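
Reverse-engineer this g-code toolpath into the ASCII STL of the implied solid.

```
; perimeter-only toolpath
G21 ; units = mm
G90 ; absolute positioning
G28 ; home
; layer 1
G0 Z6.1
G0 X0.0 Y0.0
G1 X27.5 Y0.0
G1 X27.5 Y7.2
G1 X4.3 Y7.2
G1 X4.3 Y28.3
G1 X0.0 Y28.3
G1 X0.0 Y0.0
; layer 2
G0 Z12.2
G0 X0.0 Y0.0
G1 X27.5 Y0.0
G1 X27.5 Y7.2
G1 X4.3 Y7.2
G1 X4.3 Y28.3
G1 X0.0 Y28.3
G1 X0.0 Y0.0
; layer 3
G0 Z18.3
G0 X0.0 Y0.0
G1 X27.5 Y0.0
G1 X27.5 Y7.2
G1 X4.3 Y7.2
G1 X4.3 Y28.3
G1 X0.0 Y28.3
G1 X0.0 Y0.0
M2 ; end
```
solid part
  facet normal 0.0000 0.0000 -1.0000
    outer loop
      vertex 27.5 7.2 0.0
      vertex 27.5 0.0 0.0
      vertex 0.0 0.0 0.0
    endloop
  endfacet
  facet normal 0.0000 0.0000 -1.0000
    outer loop
      vertex 4.3 7.2 0.0
      vertex 27.5 7.2 0.0
      vertex 0.0 0.0 0.0
    endloop
  endfacet
  facet normal 0.0000 0.0000 -1.0000
    outer loop
      vertex 4.3 28.3 0.0
      vertex 4.3 7.2 0.0
      vertex 0.0 0.0 0.0
    endloop
  endfacet
  facet normal 0.0000 0.0000 -1.0000
    outer loop
      vertex 0.0 28.3 0.0
      vertex 4.3 28.3 0.0
      vertex 0.0 0.0 0.0
    endloop
  endfacet
  facet normal 0.0000 0.0000 1.0000
    outer loop
      vertex 0.0 0.0 18.3
      vertex 27.5 0.0 18.3
      vertex 27.5 7.2 18.3
    endloop
  endfacet
  facet normal 0.0000 0.0000 1.0000
    outer loop
      vertex 0.0 0.0 18.3
      vertex 27.5 7.2 18.3
      vertex 4.3 7.2 18.3
    endloop
  endfacet
  facet normal 0.0000 0.0000 1.0000
    outer loop
      vertex 0.0 0.0 18.3
      vertex 4.3 7.2 18.3
      vertex 4.3 28.3 18.3
    endloop
  endfacet
  facet normal 0.0000 0.0000 1.0000
    outer loop
      vertex 0.0 0.0 18.3
      vertex 4.3 28.3 18.3
      vertex 0.0 28.3 18.3
    endloop
  endfacet
  facet normal 0.0000 -1.0000 0.0000
    outer loop
      vertex 0.0 0.0 0.0
      vertex 27.5 0.0 0.0
      vertex 27.5 0.0 18.3
    endloop
  endfacet
  facet normal 0.0000 -1.0000 0.0000
    outer loop
      vertex 0.0 0.0 0.0
      vertex 27.5 0.0 18.3
      vertex 0.0 0.0 18.3
    endloop
  endfacet
  facet normal 1.0000 0.0000 0.0000
    outer loop
      vertex 27.5 0.0 0.0
      vertex 27.5 7.2 0.0
      vertex 27.5 7.2 18.3
    endloop
  endfacet
  facet normal 1.0000 0.0000 0.0000
    outer loop
      vertex 27.5 0.0 0.0
      vertex 27.5 7.2 18.3
      vertex 27.5 0.0 18.3
    endloop
  endfacet
  facet normal 0.0000 1.0000 0.0000
    outer loop
      vertex 27.5 7.2 0.0
      vertex 4.3 7.2 0.0
      vertex 4.3 7.2 18.3
    endloop
  endfacet
  facet normal 0.0000 1.0000 0.0000
    outer loop
      vertex 27.5 7.2 0.0
      vertex 4.3 7.2 18.3
      vertex 27.5 7.2 18.3
    endloop
  endfacet
  facet normal 1.0000 0.0000 0.0000
    outer loop
      vertex 4.3 7.2 0.0
      vertex 4.3 28.3 0.0
      vertex 4.3 28.3 18.3
    endloop
  endfacet
  facet normal 1.0000 0.0000 0.0000
    outer loop
      vertex 4.3 7.2 0.0
      vertex 4.3 28.3 18.3
      vertex 4.3 7.2 18.3
    endloop
  endfacet
  facet normal 0.0000 1.0000 0.0000
    outer loop
      vertex 4.3 28.3 0.0
      vertex 0.0 28.3 0.0
      vertex 0.0 28.3 18.3
    endloop
  endfacet
  facet normal 0.0000 1.0000 0.0000
    outer loop
      vertex 4.3 28.3 0.0
      vertex 0.0 28.3 18.3
      vertex 4.3 28.3 18.3
    endloop
  endfacet
  facet normal -1.0000 0.0000 0.0000
    outer loop
      vertex 0.0 28.3 0.0
      vertex 0.0 0.0 0.0
      vertex 0.0 0.0 18.3
    endloop
  endfacet
  facet normal -1.0000 0.0000 0.0000
    outer loop
      vertex 0.0 28.3 0.0
      vertex 0.0 0.0 18.3
      vertex 0.0 28.3 18.3
    endloop
  endfacet
endsolid part

The G0 Z moves step by Δz≈6.1 mm. Every layer's G1 loop is the same polygon, so the solid is a straight extrusion of it from z=0 to z≈18.3. Closing with flat bottom and top caps and triangulating gives 20 facets — an L-shaped prism: outer 27.5 × 28.3 mm, arm thicknesses ≈ 7.2 mm (horizontal) and 4.3 mm (vertical), extruded 18.3 mm in z.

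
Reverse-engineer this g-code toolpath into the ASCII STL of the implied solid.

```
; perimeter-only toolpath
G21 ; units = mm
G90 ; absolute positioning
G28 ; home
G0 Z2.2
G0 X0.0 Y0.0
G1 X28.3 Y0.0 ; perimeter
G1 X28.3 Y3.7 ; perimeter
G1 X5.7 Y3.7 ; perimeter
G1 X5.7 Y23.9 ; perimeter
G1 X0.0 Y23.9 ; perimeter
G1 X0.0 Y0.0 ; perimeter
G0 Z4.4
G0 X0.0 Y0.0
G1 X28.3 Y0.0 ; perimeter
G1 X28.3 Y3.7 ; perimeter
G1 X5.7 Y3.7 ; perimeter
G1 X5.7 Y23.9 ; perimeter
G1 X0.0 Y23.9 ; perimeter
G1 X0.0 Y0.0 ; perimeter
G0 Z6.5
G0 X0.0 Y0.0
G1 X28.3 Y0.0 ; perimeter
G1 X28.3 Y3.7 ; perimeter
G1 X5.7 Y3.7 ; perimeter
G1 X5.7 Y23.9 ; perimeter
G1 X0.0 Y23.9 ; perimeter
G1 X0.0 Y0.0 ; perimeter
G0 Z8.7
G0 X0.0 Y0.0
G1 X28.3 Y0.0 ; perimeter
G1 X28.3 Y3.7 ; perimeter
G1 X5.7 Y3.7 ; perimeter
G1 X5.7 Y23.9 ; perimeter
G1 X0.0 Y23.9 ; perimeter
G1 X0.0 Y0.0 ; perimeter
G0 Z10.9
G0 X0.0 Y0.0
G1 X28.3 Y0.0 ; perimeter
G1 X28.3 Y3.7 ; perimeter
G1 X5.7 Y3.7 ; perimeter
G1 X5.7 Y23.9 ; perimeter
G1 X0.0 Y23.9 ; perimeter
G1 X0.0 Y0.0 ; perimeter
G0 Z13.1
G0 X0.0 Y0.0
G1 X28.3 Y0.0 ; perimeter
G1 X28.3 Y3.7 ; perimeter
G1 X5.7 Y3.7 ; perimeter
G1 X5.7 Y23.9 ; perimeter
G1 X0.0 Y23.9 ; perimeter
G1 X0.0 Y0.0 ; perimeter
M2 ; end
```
solid part
  facet normal 0.0000 0.0000 -1.0000
    outer loop
      vertex 28.3 3.7 0.0
      vertex 28.3 0.0 0.0
      vertex 0.0 0.0 0.0
    endloop
  endfacet
  facet normal 0.0000 0.0000 -1.0000
    outer loop
      vertex 5.7 3.7 0.0
      vertex 28.3 3.7 0.0
      vertex 0.0 0.0 0.0
    endloop
  endfacet
  facet normal 0.0000 0.0000 -1.0000
    outer loop
      vertex 5.7 23.9 0.0
      vertex 5.7 3.7 0.0
      vertex 0.0 0.0 0.0
    endloop
  endfacet
  facet normal 0.0000 0.0000 -1.0000
    outer loop
      vertex 0.0 23.9 0.0
      vertex 5.7 23.9 0.0
      vertex 0.0 0.0 0.0
    endloop
  endfacet
  facet normal 0.0000 0.0000 1.0000
    outer loop
      vertex 0.0 0.0 13.1
      vertex 28.3 0.0 13.1
      vertex 28.3 3.7 13.1
    endloop
  endfacet
  facet normal 0.0000 0.0000 1.0000
    outer loop
      vertex 0.0 0.0 13.1
      vertex 28.3 3.7 13.1
      vertex 5.7 3.7 13.1
    endloop
  endfacet
  facet normal 0.0000 0.0000 1.0000
    outer loop
      vertex 0.0 0.0 13.1
      vertex 5.7 3.7 13.1
      vertex 5.7 23.9 13.1
    endloop
  endfacet
  facet normal 0.0000 0.0000 1.0000
    outer loop
      vertex 0.0 0.0 13.1
      vertex 5.7 23.9 13.1
      vertex 0.0 23.9 13.1
    endloop
  endfacet
  facet normal 0.0000 -1.0000 0.0000
    outer loop
      vertex 0.0 0.0 0.0
      vertex 28.3 0.0 0.0
      vertex 28.3 0.0 13.1
    endloop
  endfacet
  facet normal 0.0000 -1.0000 0.0000
    outer loop
      vertex 0.0 0.0 0.0
      vertex 28.3 0.0 13.1
      vertex 0.0 0.0 13.1
    endloop
  endfacet
  facet normal 1.0000 0.0000 0.0000
    outer loop
      vertex 28.3 0.0 0.0
      vertex 28.3 3.7 0.0
      vertex 28.3 3.7 13.1
    endloop
  endfacet
  facet normal 1.0000 0.0000 0.0000
    outer loop
      vertex 28.3 0.0 0.0
      vertex 28.3 3.7 13.1
      vertex 28.3 0.0 13.1
    endloop
  endfacet
  facet normal 0.0000 1.0000 0.0000
    outer loop
      vertex 28.3 3.7 0.0
      vertex 5.7 3.7 0.0
      vertex 5.7 3.7 13.1
    endloop
  endfacet
  facet normal 0.0000 1.0000 0.0000
    outer loop
      vertex 28.3 3.7 0.0
      vertex 5.7 3.7 13.1
      vertex 28.3 3.7 13.1
    endloop
  endfacet
  facet normal 1.0000 0.0000 0.0000
    outer loop
      vertex 5.7 3.7 0.0
      vertex 5.7 23.9 0.0
      vertex 5.7 23.9 13.1
    endloop
  endfacet
  facet normal 1.0000 0.0000 0.0000
    outer loop
      vertex 5.7 3.7 0.0
      vertex 5.7 23.9 13.1
      vertex 5.7 3.7 13.1
    endloop
  endfacet
  facet normal 0.0000 1.0000 0.0000
    outer loop
      vertex 5.7 23.9 0.0
      vertex 0.0 23.9 0.0
      vertex 0.0 23.9 13.1
    endloop
  endfacet
  facet normal 0.0000 1.0000 0.0000
    outer loop
      vertex 5.7 23.9 0.0
      vertex 0.0 23.9 13.1
      vertex 5.7 23.9 13.1
    endloop
  endfacet
  facet normal -1.0000 0.0000 0.0000
    outer loop
      vertex 0.0 23.9 0.0
      vertex 0.0 0.0 0.0
      vertex 0.0 0.0 13.1
    endloop
  endfacet
  facet normal -1.0000 0.0000 0.0000
    outer loop
      vertex 0.0 23.9 0.0
      vertex 0.0 0.0 13.1
      vertex 0.0 23.9 13.1
    endloop
  endfacet
endsolid part

The G0 Z moves step by Δz≈2.2 mm. Every layer's G1 loop is the same polygon, so the solid is a straight extrusion of it from z=0 to z≈13.1. Closing with flat bottom and top caps and triangulating gives 20 facets — an L-shaped prism: outer 28.3 × 23.9 mm, arm thicknesses ≈ 3.7 mm (horizontal) and 5.7 mm (vertical), extruded 13.1 mm in z.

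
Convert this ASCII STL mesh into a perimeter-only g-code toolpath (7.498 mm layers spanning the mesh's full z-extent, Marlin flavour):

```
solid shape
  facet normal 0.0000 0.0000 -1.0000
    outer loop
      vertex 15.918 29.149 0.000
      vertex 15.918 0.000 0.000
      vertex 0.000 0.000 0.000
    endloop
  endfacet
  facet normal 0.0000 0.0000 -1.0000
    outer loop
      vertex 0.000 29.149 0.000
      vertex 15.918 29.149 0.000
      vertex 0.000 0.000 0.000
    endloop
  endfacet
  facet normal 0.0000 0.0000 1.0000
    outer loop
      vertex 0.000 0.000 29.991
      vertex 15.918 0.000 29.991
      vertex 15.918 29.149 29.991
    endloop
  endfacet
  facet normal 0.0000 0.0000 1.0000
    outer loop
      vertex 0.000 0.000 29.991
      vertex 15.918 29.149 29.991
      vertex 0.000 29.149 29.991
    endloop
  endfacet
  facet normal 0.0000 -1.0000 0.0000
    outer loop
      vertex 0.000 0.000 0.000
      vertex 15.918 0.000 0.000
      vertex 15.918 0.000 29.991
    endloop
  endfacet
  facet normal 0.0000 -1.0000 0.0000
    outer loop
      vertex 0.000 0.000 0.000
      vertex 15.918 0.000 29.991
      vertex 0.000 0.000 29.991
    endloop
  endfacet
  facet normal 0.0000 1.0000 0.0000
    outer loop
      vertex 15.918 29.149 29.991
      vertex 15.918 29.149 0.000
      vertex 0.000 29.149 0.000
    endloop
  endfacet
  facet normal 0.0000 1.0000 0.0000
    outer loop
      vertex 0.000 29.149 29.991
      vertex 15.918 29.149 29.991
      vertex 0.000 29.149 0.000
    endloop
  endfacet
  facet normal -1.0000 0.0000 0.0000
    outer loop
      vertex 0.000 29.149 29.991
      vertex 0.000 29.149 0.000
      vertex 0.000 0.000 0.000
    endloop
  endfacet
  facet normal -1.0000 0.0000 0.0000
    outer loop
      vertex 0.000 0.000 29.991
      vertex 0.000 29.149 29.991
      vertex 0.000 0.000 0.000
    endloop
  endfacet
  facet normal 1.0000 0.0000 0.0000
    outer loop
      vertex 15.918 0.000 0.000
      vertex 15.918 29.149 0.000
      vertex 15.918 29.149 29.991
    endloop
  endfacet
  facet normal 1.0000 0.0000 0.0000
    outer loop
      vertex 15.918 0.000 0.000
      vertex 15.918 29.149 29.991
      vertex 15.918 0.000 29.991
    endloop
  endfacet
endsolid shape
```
; perimeter-only toolpath
G21 ; units = mm
G90 ; absolute positioning
G28 ; home
; layer 1
G0 Z7.498
G0 X0.000 Y0.000
G1 X15.918 Y0.000
G1 X15.918 Y29.149
G1 X0.000 Y29.149
G1 X0.000 Y0.000
; layer 2
G0 Z14.995
G0 X0.000 Y0.000
G1 X15.918 Y0.000
G1 X15.918 Y29.149
G1 X0.000 Y29.149
G1 X0.000 Y0.000
; layer 3
G0 Z22.493
G0 X0.000 Y0.000
G1 X15.918 Y0.000
G1 X15.918 Y29.149
G1 X0.000 Y29.149
G1 X0.000 Y0.000
; layer 4
G0 Z29.991
G0 X0.000 Y0.000
G1 X15.918 Y0.000
G1 X15.918 Y29.149
G1 X0.000 Y29.149
G1 X0.000 Y0.000
M2 ; end

The solid is a rectangular box, roughly 15.9 × 29.1 mm footprint and 30 mm tall. Slicing at Δz = 7.498 mm — 4 equal slices spanning the solid's height, so layer i sits at z = i·h/4 — gives 4 non-empty perimeters. Each is a 4-segment closed polygon; G0 lifts to the layer z and rapids to the start vertex, then G1 traces the edges.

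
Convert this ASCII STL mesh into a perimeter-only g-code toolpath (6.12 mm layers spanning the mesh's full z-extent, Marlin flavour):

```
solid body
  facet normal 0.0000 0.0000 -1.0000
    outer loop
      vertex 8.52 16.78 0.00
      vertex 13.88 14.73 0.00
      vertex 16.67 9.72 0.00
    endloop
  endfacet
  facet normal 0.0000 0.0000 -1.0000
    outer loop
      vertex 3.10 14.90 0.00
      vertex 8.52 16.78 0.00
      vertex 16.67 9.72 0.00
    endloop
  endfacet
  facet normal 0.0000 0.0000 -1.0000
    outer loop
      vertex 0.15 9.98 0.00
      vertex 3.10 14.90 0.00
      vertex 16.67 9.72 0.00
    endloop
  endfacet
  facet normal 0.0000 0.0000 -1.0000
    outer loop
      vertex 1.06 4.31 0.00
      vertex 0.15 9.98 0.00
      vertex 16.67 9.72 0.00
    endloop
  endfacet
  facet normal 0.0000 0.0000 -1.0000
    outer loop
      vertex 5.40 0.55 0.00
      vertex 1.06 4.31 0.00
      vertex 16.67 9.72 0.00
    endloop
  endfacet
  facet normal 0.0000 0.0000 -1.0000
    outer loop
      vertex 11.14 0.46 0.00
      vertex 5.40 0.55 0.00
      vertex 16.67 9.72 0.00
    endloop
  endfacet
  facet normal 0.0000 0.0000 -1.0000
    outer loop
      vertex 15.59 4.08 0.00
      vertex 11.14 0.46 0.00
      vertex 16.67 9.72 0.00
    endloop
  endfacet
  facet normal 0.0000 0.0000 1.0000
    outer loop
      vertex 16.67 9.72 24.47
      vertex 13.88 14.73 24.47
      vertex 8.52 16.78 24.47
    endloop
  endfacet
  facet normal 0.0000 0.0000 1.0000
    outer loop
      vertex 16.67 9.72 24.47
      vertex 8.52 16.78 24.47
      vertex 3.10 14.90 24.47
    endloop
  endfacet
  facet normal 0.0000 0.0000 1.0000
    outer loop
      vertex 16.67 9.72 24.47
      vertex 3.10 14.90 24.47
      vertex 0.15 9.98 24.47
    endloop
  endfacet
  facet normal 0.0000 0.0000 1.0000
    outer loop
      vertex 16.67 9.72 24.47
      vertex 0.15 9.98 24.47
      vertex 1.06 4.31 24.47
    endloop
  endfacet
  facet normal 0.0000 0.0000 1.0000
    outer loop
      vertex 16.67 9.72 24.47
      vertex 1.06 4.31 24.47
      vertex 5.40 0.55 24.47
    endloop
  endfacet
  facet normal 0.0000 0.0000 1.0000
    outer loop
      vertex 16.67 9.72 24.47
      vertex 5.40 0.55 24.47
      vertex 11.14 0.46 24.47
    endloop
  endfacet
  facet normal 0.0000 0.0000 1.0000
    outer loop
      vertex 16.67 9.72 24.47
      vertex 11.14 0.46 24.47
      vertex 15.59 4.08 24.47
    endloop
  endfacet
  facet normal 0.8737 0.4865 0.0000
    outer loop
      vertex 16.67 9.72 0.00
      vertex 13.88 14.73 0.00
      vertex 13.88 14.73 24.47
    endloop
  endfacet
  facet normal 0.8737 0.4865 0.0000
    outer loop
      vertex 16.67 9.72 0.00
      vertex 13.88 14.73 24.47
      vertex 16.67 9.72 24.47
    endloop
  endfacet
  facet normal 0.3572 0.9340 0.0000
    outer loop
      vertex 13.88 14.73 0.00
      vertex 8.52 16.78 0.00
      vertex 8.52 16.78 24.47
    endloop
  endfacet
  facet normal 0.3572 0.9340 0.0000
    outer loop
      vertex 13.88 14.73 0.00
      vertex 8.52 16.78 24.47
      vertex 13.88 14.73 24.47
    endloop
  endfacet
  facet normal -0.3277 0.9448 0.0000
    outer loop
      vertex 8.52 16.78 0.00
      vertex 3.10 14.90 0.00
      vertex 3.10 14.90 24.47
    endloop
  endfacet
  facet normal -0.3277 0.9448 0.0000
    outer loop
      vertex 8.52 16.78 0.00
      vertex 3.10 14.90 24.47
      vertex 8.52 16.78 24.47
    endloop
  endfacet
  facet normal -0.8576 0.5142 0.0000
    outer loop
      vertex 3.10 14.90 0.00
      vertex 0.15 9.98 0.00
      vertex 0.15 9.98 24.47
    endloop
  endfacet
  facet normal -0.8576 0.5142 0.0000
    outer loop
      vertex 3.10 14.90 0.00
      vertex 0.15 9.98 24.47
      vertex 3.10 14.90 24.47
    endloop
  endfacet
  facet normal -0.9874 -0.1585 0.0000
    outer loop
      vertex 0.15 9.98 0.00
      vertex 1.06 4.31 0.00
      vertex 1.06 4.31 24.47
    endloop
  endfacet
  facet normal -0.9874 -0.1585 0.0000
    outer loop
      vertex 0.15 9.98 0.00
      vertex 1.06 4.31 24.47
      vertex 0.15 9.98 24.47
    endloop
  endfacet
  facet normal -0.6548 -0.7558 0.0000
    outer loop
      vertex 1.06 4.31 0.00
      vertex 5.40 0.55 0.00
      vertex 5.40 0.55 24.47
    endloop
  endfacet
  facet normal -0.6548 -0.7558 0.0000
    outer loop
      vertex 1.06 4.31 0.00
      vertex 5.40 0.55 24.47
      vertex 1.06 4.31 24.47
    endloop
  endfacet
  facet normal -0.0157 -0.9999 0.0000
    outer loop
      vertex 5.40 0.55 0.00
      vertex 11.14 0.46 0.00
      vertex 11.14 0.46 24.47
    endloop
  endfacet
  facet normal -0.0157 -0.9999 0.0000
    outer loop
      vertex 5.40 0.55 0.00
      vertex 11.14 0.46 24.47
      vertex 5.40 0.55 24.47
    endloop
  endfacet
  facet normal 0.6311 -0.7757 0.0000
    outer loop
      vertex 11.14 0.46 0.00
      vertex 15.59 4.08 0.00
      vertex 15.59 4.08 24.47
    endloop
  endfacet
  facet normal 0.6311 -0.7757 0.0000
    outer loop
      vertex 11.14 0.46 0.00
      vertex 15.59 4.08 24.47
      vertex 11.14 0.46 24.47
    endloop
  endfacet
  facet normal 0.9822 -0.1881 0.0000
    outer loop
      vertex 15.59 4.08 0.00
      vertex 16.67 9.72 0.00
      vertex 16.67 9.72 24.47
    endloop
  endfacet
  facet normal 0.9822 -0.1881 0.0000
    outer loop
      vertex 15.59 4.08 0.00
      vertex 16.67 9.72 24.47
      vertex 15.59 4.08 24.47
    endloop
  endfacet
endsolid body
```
; perimeter-only toolpath
G21 ; units = mm
G90 ; absolute positioning
G28 ; home
; layer 1
G0 Z6.12
G0 X16.67 Y9.72
G1 X13.88 Y14.73
G1 X8.52 Y16.78
G1 X3.10 Y14.90
G1 X0.15 Y9.98
G1 X1.06 Y4.31
G1 X5.40 Y0.55
G1 X11.14 Y0.46
G1 X15.59 Y4.08
G1 X16.67 Y9.72
; layer 2
G0 Z12.23
G0 X16.67 Y9.72
G1 X13.88 Y14.73
G1 X8.52 Y16.78
G1 X3.10 Y14.90
G1 X0.15 Y9.98
G1 X1.06 Y4.31
G1 X5.40 Y0.55
G1 X11.14 Y0.46
G1 X15.59 Y4.08
G1 X16.67 Y9.72
; layer 3
G0 Z18.35
G0 X16.67 Y9.72
G1 X13.88 Y14.73
G1 X8.52 Y16.78
G1 X3.10 Y14.90
G1 X0.15 Y9.98
G1 X1.06 Y4.31
G1 X5.40 Y0.55
G1 X11.14 Y0.46
G1 X15.59 Y4.08
G1 X16.67 Y9.72
; layer 4
G0 Z24.47
G0 X16.67 Y9.72
G1 X13.88 Y14.73
G1 X8.52 Y16.78
G1 X3.10 Y14.90
G1 X0.15 Y9.98
G1 X1.06 Y4.31
G1 X5.40 Y0.55
G1 X11.14 Y0.46
G1 X15.59 Y4.08
G1 X16.67 Y9.72
M2 ; end

The solid is a regular 9-sided prism (a cylinder approximated with 9 flat sides), circumscribed radius ≈ 8.39 mm, height ≈ 24.5 mm. Slicing at Δz = 6.12 mm — 4 equal slices spanning the solid's height, so layer i sits at z = i·h/4 — gives 4 non-empty perimeters. Each is a 9-segment closed polygon; G0 lifts to the layer z and rapids to the start vertex, then G1 traces the edges.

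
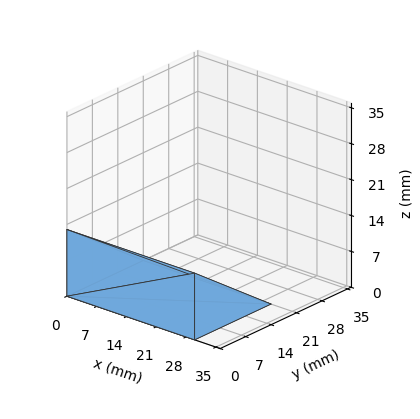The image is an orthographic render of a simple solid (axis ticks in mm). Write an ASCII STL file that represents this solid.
Reading the render: the shape is a wedge (ramp): 30 × 21 mm base, rising to 13 mm along the y=0 edge and sloping linearly to z=0 at y=21 (dimensions read to the nearest mm from the axis ticks). For the STL, each face is triangulated and given an outward normal.

solid part
  facet normal 0.0000 0.0000 -1.0000
    outer loop
      vertex 30.0 21.0 0.0
      vertex 30.0 0.0 0.0
      vertex 0.0 0.0 0.0
    endloop
  endfacet
  facet normal 0.0000 0.0000 -1.0000
    outer loop
      vertex 0.0 21.0 0.0
      vertex 30.0 21.0 0.0
      vertex 0.0 0.0 0.0
    endloop
  endfacet
  facet normal 0.0000 -1.0000 0.0000
    outer loop
      vertex 0.0 0.0 0.0
      vertex 30.0 0.0 0.0
      vertex 30.0 0.0 13.0
    endloop
  endfacet
  facet normal 0.0000 -1.0000 0.0000
    outer loop
      vertex 0.0 0.0 0.0
      vertex 30.0 0.0 13.0
      vertex 0.0 0.0 13.0
    endloop
  endfacet
  facet normal 0.0000 0.5264 0.8503
    outer loop
      vertex 0.0 0.0 13.0
      vertex 30.0 0.0 13.0
      vertex 30.0 21.0 0.0
    endloop
  endfacet
  facet normal 0.0000 0.5264 0.8503
    outer loop
      vertex 0.0 0.0 13.0
      vertex 30.0 21.0 0.0
      vertex 0.0 21.0 0.0
    endloop
  endfacet
  facet normal -1.0000 0.0000 0.0000
    outer loop
      vertex 0.0 0.0 13.0
      vertex 0.0 21.0 0.0
      vertex 0.0 0.0 0.0
    endloop
  endfacet
  facet normal 1.0000 0.0000 0.0000
    outer loop
      vertex 30.0 0.0 0.0
      vertex 30.0 21.0 0.0
      vertex 30.0 0.0 13.0
    endloop
  endfacet
endsolid part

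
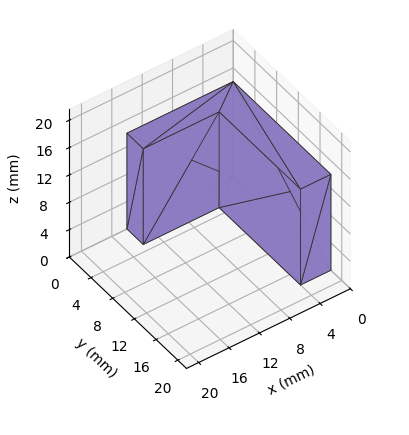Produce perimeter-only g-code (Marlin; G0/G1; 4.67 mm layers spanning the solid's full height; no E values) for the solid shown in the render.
Reading the render: the shape is an L-shaped prism: outer 14 × 18 mm, arm thicknesses ≈ 3 mm (horizontal) and 4 mm (vertical), extruded 14 mm in z (dimensions read to the nearest mm from the axis ticks). For the g-code, the solid's height is divided into equal slices at the stated Δz and each level perimeter traced with G1 moves after a G0 lift.

; perimeter-only toolpath
G21 ; units = mm
G90 ; absolute positioning
G28 ; home
; layer 1
G0 Z4.67
G0 X0.00 Y0.00
G1 X14.00 Y0.00
G1 X14.00 Y3.00
G1 X4.00 Y3.00
G1 X4.00 Y18.00
G1 X0.00 Y18.00
G1 X0.00 Y0.00
; layer 2
G0 Z9.33
G0 X0.00 Y0.00
G1 X14.00 Y0.00
G1 X14.00 Y3.00
G1 X4.00 Y3.00
G1 X4.00 Y18.00
G1 X0.00 Y18.00
G1 X0.00 Y0.00
; layer 3
G0 Z14.00
G0 X0.00 Y0.00
G1 X14.00 Y0.00
G1 X14.00 Y3.00
G1 X4.00 Y3.00
G1 X4.00 Y18.00
G1 X0.00 Y18.00
G1 X0.00 Y0.00
M2 ; end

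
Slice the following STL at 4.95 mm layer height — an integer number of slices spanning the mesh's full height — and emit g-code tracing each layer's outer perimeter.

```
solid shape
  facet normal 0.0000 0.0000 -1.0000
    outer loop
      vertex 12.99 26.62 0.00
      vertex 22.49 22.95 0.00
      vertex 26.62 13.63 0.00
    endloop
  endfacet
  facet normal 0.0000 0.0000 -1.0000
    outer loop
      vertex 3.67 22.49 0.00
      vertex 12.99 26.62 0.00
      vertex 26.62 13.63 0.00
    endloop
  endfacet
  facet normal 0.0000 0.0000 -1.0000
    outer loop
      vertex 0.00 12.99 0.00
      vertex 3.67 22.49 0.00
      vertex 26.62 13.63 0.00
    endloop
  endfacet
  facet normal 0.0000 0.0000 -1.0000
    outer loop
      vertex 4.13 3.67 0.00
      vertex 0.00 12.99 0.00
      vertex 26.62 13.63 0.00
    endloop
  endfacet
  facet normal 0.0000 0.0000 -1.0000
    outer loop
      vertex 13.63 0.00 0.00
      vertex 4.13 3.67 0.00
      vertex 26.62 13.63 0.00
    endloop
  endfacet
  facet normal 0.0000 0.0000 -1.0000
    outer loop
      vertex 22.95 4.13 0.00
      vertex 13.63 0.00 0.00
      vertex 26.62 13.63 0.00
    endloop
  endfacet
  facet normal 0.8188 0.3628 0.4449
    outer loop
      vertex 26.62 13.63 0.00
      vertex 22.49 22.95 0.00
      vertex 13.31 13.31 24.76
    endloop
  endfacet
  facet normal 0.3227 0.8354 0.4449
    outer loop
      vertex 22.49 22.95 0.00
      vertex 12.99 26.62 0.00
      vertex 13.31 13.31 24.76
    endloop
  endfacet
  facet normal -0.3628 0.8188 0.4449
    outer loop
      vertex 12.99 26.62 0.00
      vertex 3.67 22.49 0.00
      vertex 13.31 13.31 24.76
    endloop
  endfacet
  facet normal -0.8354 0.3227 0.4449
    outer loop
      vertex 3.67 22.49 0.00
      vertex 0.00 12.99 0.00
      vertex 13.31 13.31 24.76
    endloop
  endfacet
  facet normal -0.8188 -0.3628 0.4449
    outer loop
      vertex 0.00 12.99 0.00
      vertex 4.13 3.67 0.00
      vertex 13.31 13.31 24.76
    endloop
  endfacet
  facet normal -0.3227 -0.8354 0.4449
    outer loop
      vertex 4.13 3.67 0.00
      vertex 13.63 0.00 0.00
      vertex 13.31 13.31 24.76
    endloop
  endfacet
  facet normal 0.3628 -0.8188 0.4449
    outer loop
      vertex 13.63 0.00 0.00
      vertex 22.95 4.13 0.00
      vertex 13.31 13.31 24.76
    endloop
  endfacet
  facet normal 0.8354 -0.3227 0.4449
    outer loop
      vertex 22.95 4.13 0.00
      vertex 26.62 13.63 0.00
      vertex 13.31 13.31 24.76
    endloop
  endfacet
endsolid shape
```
; perimeter-only toolpath
G21 ; units = mm
G90 ; absolute positioning
G28 ; home
; layer 1
G0 Z4.95
G0 X23.96 Y13.57
G1 X20.65 Y21.02
G1 X13.05 Y23.96
G1 X5.60 Y20.65
G1 X2.66 Y13.05
G1 X5.97 Y5.60
G1 X13.57 Y2.66
G1 X21.02 Y5.97
G1 X23.96 Y13.57
; layer 2
G0 Z9.90
G0 X21.30 Y13.50
G1 X18.82 Y19.09
G1 X13.12 Y21.30
G1 X7.53 Y18.82
G1 X5.32 Y13.12
G1 X7.80 Y7.53
G1 X13.50 Y5.32
G1 X19.09 Y7.80
G1 X21.30 Y13.50
; layer 3
G0 Z14.86
G0 X18.63 Y13.44
G1 X16.98 Y17.17
G1 X13.18 Y18.63
G1 X9.45 Y16.98
G1 X7.99 Y13.18
G1 X9.64 Y9.45
G1 X13.44 Y7.99
G1 X17.17 Y9.64
G1 X18.63 Y13.44
; layer 4
G0 Z19.81
G0 X15.97 Y13.37
G1 X15.15 Y15.24
G1 X13.25 Y15.97
G1 X11.38 Y15.15
G1 X10.65 Y13.25
G1 X11.47 Y11.38
G1 X13.37 Y10.65
G1 X15.24 Y11.47
G1 X15.97 Y13.37
M2 ; end

The solid is a regular 8-sided pyramid, base circumscribed radius ≈ 13.3 mm, apex at z ≈ 24.8 mm. Slicing at Δz = 4.95 mm — 5 equal slices spanning the solid's height, so layer i sits at z = i·h/5 — gives 4 non-empty perimeters. Each is a 8-segment closed polygon; G0 lifts to the layer z and rapids to the start vertex, then G1 traces the edges. The cross-section shrinks linearly with z (the slice at the apex is degenerate and omitted).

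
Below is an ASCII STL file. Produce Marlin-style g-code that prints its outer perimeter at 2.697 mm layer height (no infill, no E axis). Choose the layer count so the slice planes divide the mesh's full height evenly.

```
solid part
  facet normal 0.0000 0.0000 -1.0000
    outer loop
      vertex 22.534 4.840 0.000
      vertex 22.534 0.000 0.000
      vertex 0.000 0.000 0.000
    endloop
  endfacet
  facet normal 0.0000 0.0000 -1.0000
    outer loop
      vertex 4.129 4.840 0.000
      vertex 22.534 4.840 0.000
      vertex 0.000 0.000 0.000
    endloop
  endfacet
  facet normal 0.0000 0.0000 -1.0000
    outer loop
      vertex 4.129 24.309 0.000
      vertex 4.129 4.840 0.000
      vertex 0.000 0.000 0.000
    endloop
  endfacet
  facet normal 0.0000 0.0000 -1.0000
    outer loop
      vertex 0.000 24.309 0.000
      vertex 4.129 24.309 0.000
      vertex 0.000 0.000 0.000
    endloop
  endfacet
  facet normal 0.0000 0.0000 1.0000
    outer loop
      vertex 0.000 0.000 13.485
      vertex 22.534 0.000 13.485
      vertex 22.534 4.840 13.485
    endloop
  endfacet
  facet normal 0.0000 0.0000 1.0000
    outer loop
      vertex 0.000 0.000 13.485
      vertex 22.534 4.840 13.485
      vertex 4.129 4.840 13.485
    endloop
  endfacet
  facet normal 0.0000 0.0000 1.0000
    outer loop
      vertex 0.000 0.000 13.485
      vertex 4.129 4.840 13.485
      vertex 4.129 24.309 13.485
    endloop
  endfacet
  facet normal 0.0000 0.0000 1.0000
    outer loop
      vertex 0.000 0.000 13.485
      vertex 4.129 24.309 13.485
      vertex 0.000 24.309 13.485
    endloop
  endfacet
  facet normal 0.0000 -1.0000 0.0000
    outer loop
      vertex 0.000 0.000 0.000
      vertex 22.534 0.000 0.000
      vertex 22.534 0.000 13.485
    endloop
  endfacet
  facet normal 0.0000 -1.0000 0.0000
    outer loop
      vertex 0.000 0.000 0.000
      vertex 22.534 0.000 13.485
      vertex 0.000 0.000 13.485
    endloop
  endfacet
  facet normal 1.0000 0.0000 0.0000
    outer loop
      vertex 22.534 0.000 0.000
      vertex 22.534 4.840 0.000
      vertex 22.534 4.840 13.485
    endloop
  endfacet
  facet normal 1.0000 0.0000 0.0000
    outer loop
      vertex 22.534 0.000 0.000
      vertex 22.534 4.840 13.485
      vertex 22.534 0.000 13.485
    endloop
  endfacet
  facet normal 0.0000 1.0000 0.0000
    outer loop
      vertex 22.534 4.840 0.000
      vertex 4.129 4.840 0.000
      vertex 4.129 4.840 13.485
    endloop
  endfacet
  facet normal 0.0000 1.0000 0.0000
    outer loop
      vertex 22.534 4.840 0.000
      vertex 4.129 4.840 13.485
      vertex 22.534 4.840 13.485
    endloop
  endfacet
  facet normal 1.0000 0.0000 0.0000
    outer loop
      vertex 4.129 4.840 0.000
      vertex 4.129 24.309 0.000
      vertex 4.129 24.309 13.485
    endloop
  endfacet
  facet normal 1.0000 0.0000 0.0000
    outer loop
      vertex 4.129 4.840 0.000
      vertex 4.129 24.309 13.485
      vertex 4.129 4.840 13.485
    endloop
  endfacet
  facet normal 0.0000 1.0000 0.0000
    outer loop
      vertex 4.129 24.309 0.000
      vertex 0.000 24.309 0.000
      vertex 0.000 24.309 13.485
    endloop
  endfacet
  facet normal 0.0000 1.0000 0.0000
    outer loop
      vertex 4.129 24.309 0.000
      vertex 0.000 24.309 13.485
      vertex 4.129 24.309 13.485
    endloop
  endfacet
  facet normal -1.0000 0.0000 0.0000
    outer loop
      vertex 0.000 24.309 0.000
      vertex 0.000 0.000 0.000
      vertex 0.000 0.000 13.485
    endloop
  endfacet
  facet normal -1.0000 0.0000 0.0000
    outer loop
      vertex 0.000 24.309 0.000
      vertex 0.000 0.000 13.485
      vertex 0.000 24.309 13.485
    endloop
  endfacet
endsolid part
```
; perimeter-only toolpath
G21 ; units = mm
G90 ; absolute positioning
G28 ; home
; layer 1
G0 Z2.697
G0 X0.000 Y0.000
G1 X22.534 Y0.000
G1 X22.534 Y4.840
G1 X4.129 Y4.840
G1 X4.129 Y24.309
G1 X0.000 Y24.309
G1 X0.000 Y0.000
; layer 2
G0 Z5.394
G0 X0.000 Y0.000
G1 X22.534 Y0.000
G1 X22.534 Y4.840
G1 X4.129 Y4.840
G1 X4.129 Y24.309
G1 X0.000 Y24.309
G1 X0.000 Y0.000
; layer 3
G0 Z8.091
G0 X0.000 Y0.000
G1 X22.534 Y0.000
G1 X22.534 Y4.840
G1 X4.129 Y4.840
G1 X4.129 Y24.309
G1 X0.000 Y24.309
G1 X0.000 Y0.000
; layer 4
G0 Z10.788
G0 X0.000 Y0.000
G1 X22.534 Y0.000
G1 X22.534 Y4.840
G1 X4.129 Y4.840
G1 X4.129 Y24.309
G1 X0.000 Y24.309
G1 X0.000 Y0.000
; layer 5
G0 Z13.485
G0 X0.000 Y0.000
G1 X22.534 Y0.000
G1 X22.534 Y4.840
G1 X4.129 Y4.840
G1 X4.129 Y24.309
G1 X0.000 Y24.309
G1 X0.000 Y0.000
M2 ; end

The solid is an L-shaped prism: outer 22.5 × 24.3 mm, arm thicknesses ≈ 4.84 mm (horizontal) and 4.13 mm (vertical), extruded 13.5 mm in z. Slicing at Δz = 2.697 mm — 5 equal slices spanning the solid's height, so layer i sits at z = i·h/5 — gives 5 non-empty perimeters. Each is a 6-segment closed polygon; G0 lifts to the layer z and rapids to the start vertex, then G1 traces the edges.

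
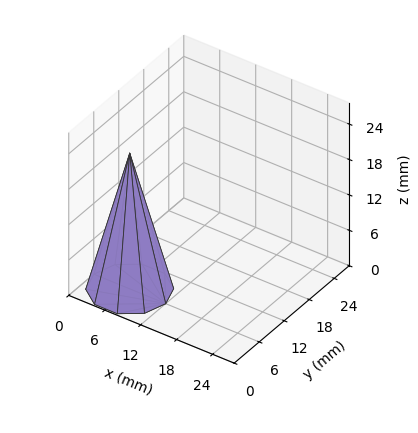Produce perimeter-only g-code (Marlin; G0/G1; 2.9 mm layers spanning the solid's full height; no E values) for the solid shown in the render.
Reading the render: the shape is a regular 10-sided pyramid, base circumscribed radius ≈ 6 mm, apex at z ≈ 23 mm (dimensions read to the nearest mm from the axis ticks). For the g-code, the solid's height is divided into equal slices at the stated Δz and each level perimeter traced with G1 moves after a G0 lift.

; perimeter-only toolpath
G21 ; units = mm
G90 ; absolute positioning
G28 ; home
; layer 1
G0 Z2.9
G0 X11.2 Y6.0
G1 X10.3 Y9.1
G1 X7.7 Y11.0
G1 X4.3 Y11.0
G1 X1.7 Y9.1
G1 X0.8 Y6.0
G1 X1.7 Y2.9
G1 X4.3 Y1.0
G1 X7.7 Y1.0
G1 X10.3 Y2.9
G1 X11.2 Y6.0
; layer 2
G0 Z5.8
G0 X10.5 Y6.0
G1 X9.7 Y8.6
G1 X7.4 Y10.3
G1 X4.6 Y10.3
G1 X2.3 Y8.6
G1 X1.5 Y6.0
G1 X2.3 Y3.4
G1 X4.6 Y1.7
G1 X7.4 Y1.7
G1 X9.7 Y3.4
G1 X10.5 Y6.0
; layer 3
G0 Z8.6
G0 X9.8 Y6.0
G1 X9.1 Y8.2
G1 X7.2 Y9.6
G1 X4.8 Y9.6
G1 X2.9 Y8.2
G1 X2.2 Y6.0
G1 X2.9 Y3.8
G1 X4.8 Y2.4
G1 X7.2 Y2.4
G1 X9.1 Y3.8
G1 X9.8 Y6.0
; layer 4
G0 Z11.5
G0 X9.0 Y6.0
G1 X8.4 Y7.8
G1 X7.0 Y8.8
G1 X5.0 Y8.8
G1 X3.5 Y7.8
G1 X3.0 Y6.0
G1 X3.5 Y4.2
G1 X5.0 Y3.1
G1 X7.0 Y3.1
G1 X8.4 Y4.2
G1 X9.0 Y6.0
; layer 5
G0 Z14.4
G0 X8.2 Y6.0
G1 X7.8 Y7.3
G1 X6.7 Y8.1
G1 X5.3 Y8.1
G1 X4.2 Y7.3
G1 X3.8 Y6.0
G1 X4.2 Y4.7
G1 X5.3 Y3.9
G1 X6.7 Y3.9
G1 X7.8 Y4.7
G1 X8.2 Y6.0
; layer 6
G0 Z17.2
G0 X7.5 Y6.0
G1 X7.2 Y6.9
G1 X6.5 Y7.4
G1 X5.5 Y7.4
G1 X4.8 Y6.9
G1 X4.5 Y6.0
G1 X4.8 Y5.1
G1 X5.5 Y4.6
G1 X6.5 Y4.6
G1 X7.2 Y5.1
G1 X7.5 Y6.0
; layer 7
G0 Z20.1
G0 X6.8 Y6.0
G1 X6.6 Y6.4
G1 X6.2 Y6.7
G1 X5.8 Y6.7
G1 X5.4 Y6.4
G1 X5.2 Y6.0
G1 X5.4 Y5.6
G1 X5.8 Y5.3
G1 X6.2 Y5.3
G1 X6.6 Y5.6
G1 X6.8 Y6.0
M2 ; end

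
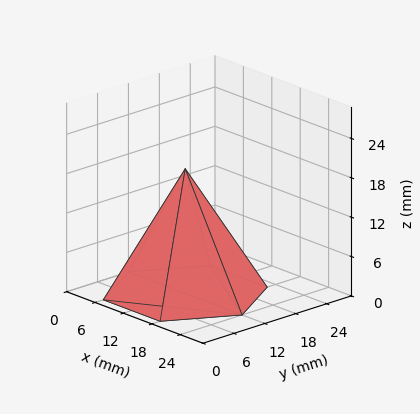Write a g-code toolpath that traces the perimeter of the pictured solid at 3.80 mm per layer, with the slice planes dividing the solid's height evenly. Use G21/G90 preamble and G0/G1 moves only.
Reading the render: the shape is a regular 6-sided pyramid, base circumscribed radius ≈ 12 mm, apex at z ≈ 19 mm (dimensions read to the nearest mm from the axis ticks). For the g-code, the solid's height is divided into equal slices at the stated Δz and each level perimeter traced with G1 moves after a G0 lift.

; perimeter-only toolpath
G21 ; units = mm
G90 ; absolute positioning
G28 ; home
; layer 1
G0 Z3.80
G0 X21.60 Y12.00
G1 X16.80 Y20.31
G1 X7.20 Y20.31
G1 X2.40 Y12.00
G1 X7.20 Y3.69
G1 X16.80 Y3.69
G1 X21.60 Y12.00
; layer 2
G0 Z7.60
G0 X19.20 Y12.00
G1 X15.60 Y18.23
G1 X8.40 Y18.23
G1 X4.80 Y12.00
G1 X8.40 Y5.77
G1 X15.60 Y5.77
G1 X19.20 Y12.00
; layer 3
G0 Z11.40
G0 X16.80 Y12.00
G1 X14.40 Y16.16
G1 X9.60 Y16.16
G1 X7.20 Y12.00
G1 X9.60 Y7.84
G1 X14.40 Y7.84
G1 X16.80 Y12.00
; layer 4
G0 Z15.20
G0 X14.40 Y12.00
G1 X13.20 Y14.08
G1 X10.80 Y14.08
G1 X9.60 Y12.00
G1 X10.80 Y9.92
G1 X13.20 Y9.92
G1 X14.40 Y12.00
M2 ; end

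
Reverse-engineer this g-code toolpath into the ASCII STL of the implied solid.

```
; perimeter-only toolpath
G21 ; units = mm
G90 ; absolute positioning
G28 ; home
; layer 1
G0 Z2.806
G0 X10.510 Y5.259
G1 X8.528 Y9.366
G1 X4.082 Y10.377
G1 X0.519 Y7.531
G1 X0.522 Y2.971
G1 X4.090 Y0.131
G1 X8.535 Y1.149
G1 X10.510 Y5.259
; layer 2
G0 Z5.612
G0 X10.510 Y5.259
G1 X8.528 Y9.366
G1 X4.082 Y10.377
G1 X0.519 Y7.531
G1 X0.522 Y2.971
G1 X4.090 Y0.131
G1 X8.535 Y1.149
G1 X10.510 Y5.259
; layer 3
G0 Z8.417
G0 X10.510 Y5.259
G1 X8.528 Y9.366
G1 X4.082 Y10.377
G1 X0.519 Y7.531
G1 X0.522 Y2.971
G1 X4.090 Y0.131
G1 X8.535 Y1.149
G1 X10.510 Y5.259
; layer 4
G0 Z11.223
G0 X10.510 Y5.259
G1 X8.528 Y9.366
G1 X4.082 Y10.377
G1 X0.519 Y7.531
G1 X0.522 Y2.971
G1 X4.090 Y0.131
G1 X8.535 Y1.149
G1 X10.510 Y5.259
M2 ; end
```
solid part
  facet normal 0.0000 0.0000 -1.0000
    outer loop
      vertex 4.082 10.377 0.000
      vertex 8.528 9.366 0.000
      vertex 10.510 5.259 0.000
    endloop
  endfacet
  facet normal 0.0000 0.0000 -1.0000
    outer loop
      vertex 0.519 7.531 0.000
      vertex 4.082 10.377 0.000
      vertex 10.510 5.259 0.000
    endloop
  endfacet
  facet normal 0.0000 0.0000 -1.0000
    outer loop
      vertex 0.522 2.971 0.000
      vertex 0.519 7.531 0.000
      vertex 10.510 5.259 0.000
    endloop
  endfacet
  facet normal 0.0000 0.0000 -1.0000
    outer loop
      vertex 4.090 0.131 0.000
      vertex 0.522 2.971 0.000
      vertex 10.510 5.259 0.000
    endloop
  endfacet
  facet normal 0.0000 0.0000 -1.0000
    outer loop
      vertex 8.535 1.149 0.000
      vertex 4.090 0.131 0.000
      vertex 10.510 5.259 0.000
    endloop
  endfacet
  facet normal 0.0000 0.0000 1.0000
    outer loop
      vertex 10.510 5.259 11.223
      vertex 8.528 9.366 11.223
      vertex 4.082 10.377 11.223
    endloop
  endfacet
  facet normal 0.0000 0.0000 1.0000
    outer loop
      vertex 10.510 5.259 11.223
      vertex 4.082 10.377 11.223
      vertex 0.519 7.531 11.223
    endloop
  endfacet
  facet normal 0.0000 0.0000 1.0000
    outer loop
      vertex 10.510 5.259 11.223
      vertex 0.519 7.531 11.223
      vertex 0.522 2.971 11.223
    endloop
  endfacet
  facet normal 0.0000 0.0000 1.0000
    outer loop
      vertex 10.510 5.259 11.223
      vertex 0.522 2.971 11.223
      vertex 4.090 0.131 11.223
    endloop
  endfacet
  facet normal 0.0000 0.0000 1.0000
    outer loop
      vertex 10.510 5.259 11.223
      vertex 4.090 0.131 11.223
      vertex 8.535 1.149 11.223
    endloop
  endfacet
  facet normal 0.9006 0.4346 0.0000
    outer loop
      vertex 10.510 5.259 0.000
      vertex 8.528 9.366 0.000
      vertex 8.528 9.366 11.223
    endloop
  endfacet
  facet normal 0.9006 0.4346 0.0000
    outer loop
      vertex 10.510 5.259 0.000
      vertex 8.528 9.366 11.223
      vertex 10.510 5.259 11.223
    endloop
  endfacet
  facet normal 0.2217 0.9751 0.0000
    outer loop
      vertex 8.528 9.366 0.000
      vertex 4.082 10.377 0.000
      vertex 4.082 10.377 11.223
    endloop
  endfacet
  facet normal 0.2217 0.9751 0.0000
    outer loop
      vertex 8.528 9.366 0.000
      vertex 4.082 10.377 11.223
      vertex 8.528 9.366 11.223
    endloop
  endfacet
  facet normal -0.6241 0.7813 0.0000
    outer loop
      vertex 4.082 10.377 0.000
      vertex 0.519 7.531 0.000
      vertex 0.519 7.531 11.223
    endloop
  endfacet
  facet normal -0.6241 0.7813 0.0000
    outer loop
      vertex 4.082 10.377 0.000
      vertex 0.519 7.531 11.223
      vertex 4.082 10.377 11.223
    endloop
  endfacet
  facet normal -1.0000 -0.0007 0.0000
    outer loop
      vertex 0.519 7.531 0.000
      vertex 0.522 2.971 0.000
      vertex 0.522 2.971 11.223
    endloop
  endfacet
  facet normal -1.0000 -0.0007 0.0000
    outer loop
      vertex 0.519 7.531 0.000
      vertex 0.522 2.971 11.223
      vertex 0.519 7.531 11.223
    endloop
  endfacet
  facet normal -0.6228 -0.7824 0.0000
    outer loop
      vertex 0.522 2.971 0.000
      vertex 4.090 0.131 0.000
      vertex 4.090 0.131 11.223
    endloop
  endfacet
  facet normal -0.6228 -0.7824 0.0000
    outer loop
      vertex 0.522 2.971 0.000
      vertex 4.090 0.131 11.223
      vertex 0.522 2.971 11.223
    endloop
  endfacet
  facet normal 0.2232 -0.9748 0.0000
    outer loop
      vertex 4.090 0.131 0.000
      vertex 8.535 1.149 0.000
      vertex 8.535 1.149 11.223
    endloop
  endfacet
  facet normal 0.2232 -0.9748 0.0000
    outer loop
      vertex 4.090 0.131 0.000
      vertex 8.535 1.149 11.223
      vertex 4.090 0.131 11.223
    endloop
  endfacet
  facet normal 0.9013 -0.4331 0.0000
    outer loop
      vertex 8.535 1.149 0.000
      vertex 10.510 5.259 0.000
      vertex 10.510 5.259 11.223
    endloop
  endfacet
  facet normal 0.9013 -0.4331 0.0000
    outer loop
      vertex 8.535 1.149 0.000
      vertex 10.510 5.259 11.223
      vertex 8.535 1.149 11.223
    endloop
  endfacet
endsolid part

The G0 Z moves step by Δz≈2.806 mm. Every layer's G1 loop is the same polygon, so the solid is a straight extrusion of it from z=0 to z≈11.2. Closing with flat bottom and top caps and triangulating gives 24 facets — a regular 7-sided prism (a cylinder approximated with 7 flat sides), circumscribed radius ≈ 5.25 mm, height ≈ 11.2 mm.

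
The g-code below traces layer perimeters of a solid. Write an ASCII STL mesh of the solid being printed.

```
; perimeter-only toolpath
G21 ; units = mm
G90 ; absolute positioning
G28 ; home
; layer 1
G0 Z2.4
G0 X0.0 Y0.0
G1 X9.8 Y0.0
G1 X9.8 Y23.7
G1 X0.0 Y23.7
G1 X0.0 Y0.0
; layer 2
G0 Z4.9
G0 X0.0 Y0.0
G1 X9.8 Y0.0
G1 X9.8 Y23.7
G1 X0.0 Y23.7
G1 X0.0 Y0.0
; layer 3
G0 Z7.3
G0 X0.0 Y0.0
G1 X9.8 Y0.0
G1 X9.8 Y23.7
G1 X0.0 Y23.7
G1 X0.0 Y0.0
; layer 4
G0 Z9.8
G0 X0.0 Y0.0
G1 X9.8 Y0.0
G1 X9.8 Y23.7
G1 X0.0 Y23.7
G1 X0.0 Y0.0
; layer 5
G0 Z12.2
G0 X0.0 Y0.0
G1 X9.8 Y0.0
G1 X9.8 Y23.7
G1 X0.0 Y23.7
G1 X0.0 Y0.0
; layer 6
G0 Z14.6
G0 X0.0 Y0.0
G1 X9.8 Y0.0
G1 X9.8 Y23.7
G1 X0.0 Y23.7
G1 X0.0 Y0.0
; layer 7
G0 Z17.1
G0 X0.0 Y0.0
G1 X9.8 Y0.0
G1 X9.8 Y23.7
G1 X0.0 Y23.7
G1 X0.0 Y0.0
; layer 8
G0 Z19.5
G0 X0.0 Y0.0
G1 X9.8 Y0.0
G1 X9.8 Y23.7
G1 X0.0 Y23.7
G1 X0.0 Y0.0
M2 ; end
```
solid part
  facet normal 0.0000 0.0000 -1.0000
    outer loop
      vertex 9.8 23.7 0.0
      vertex 9.8 0.0 0.0
      vertex 0.0 0.0 0.0
    endloop
  endfacet
  facet normal 0.0000 0.0000 -1.0000
    outer loop
      vertex 0.0 23.7 0.0
      vertex 9.8 23.7 0.0
      vertex 0.0 0.0 0.0
    endloop
  endfacet
  facet normal 0.0000 0.0000 1.0000
    outer loop
      vertex 0.0 0.0 19.5
      vertex 9.8 0.0 19.5
      vertex 9.8 23.7 19.5
    endloop
  endfacet
  facet normal 0.0000 0.0000 1.0000
    outer loop
      vertex 0.0 0.0 19.5
      vertex 9.8 23.7 19.5
      vertex 0.0 23.7 19.5
    endloop
  endfacet
  facet normal 0.0000 -1.0000 0.0000
    outer loop
      vertex 0.0 0.0 0.0
      vertex 9.8 0.0 0.0
      vertex 9.8 0.0 19.5
    endloop
  endfacet
  facet normal 0.0000 -1.0000 0.0000
    outer loop
      vertex 0.0 0.0 0.0
      vertex 9.8 0.0 19.5
      vertex 0.0 0.0 19.5
    endloop
  endfacet
  facet normal 0.0000 1.0000 0.0000
    outer loop
      vertex 9.8 23.7 19.5
      vertex 9.8 23.7 0.0
      vertex 0.0 23.7 0.0
    endloop
  endfacet
  facet normal 0.0000 1.0000 0.0000
    outer loop
      vertex 0.0 23.7 19.5
      vertex 9.8 23.7 19.5
      vertex 0.0 23.7 0.0
    endloop
  endfacet
  facet normal -1.0000 0.0000 0.0000
    outer loop
      vertex 0.0 23.7 19.5
      vertex 0.0 23.7 0.0
      vertex 0.0 0.0 0.0
    endloop
  endfacet
  facet normal -1.0000 0.0000 0.0000
    outer loop
      vertex 0.0 0.0 19.5
      vertex 0.0 23.7 19.5
      vertex 0.0 0.0 0.0
    endloop
  endfacet
  facet normal 1.0000 0.0000 0.0000
    outer loop
      vertex 9.8 0.0 0.0
      vertex 9.8 23.7 0.0
      vertex 9.8 23.7 19.5
    endloop
  endfacet
  facet normal 1.0000 0.0000 0.0000
    outer loop
      vertex 9.8 0.0 0.0
      vertex 9.8 23.7 19.5
      vertex 9.8 0.0 19.5
    endloop
  endfacet
endsolid part

The G0 Z moves step by Δz≈2.4 mm. Every layer's G1 loop is the same polygon, so the solid is a straight extrusion of it from z=0 to z≈19.5. Closing with flat bottom and top caps and triangulating gives 12 facets — a rectangular box, roughly 9.8 × 23.7 mm footprint and 19.5 mm tall.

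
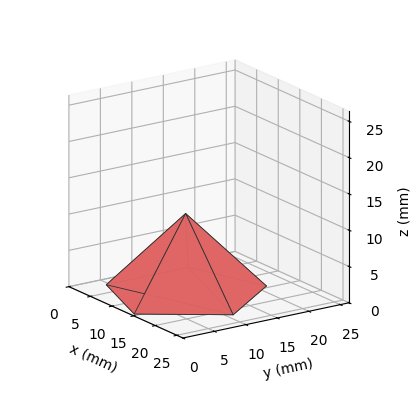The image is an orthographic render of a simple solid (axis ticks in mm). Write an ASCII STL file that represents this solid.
Reading the render: the shape is a regular 5-sided pyramid, base circumscribed radius ≈ 11 mm, apex at z ≈ 11 mm (dimensions read to the nearest mm from the axis ticks). For the STL, each face is triangulated and given an outward normal.

solid part
  facet normal 0.0000 0.0000 -1.0000
    outer loop
      vertex 2.1 17.5 0.0
      vertex 14.4 21.5 0.0
      vertex 22.0 11.0 0.0
    endloop
  endfacet
  facet normal 0.0000 0.0000 -1.0000
    outer loop
      vertex 2.1 4.5 0.0
      vertex 2.1 17.5 0.0
      vertex 22.0 11.0 0.0
    endloop
  endfacet
  facet normal 0.0000 0.0000 -1.0000
    outer loop
      vertex 14.4 0.5 0.0
      vertex 2.1 4.5 0.0
      vertex 22.0 11.0 0.0
    endloop
  endfacet
  facet normal 0.6295 0.4556 0.6295
    outer loop
      vertex 22.0 11.0 0.0
      vertex 14.4 21.5 0.0
      vertex 11.0 11.0 11.0
    endloop
  endfacet
  facet normal -0.2401 0.7382 0.6304
    outer loop
      vertex 14.4 21.5 0.0
      vertex 2.1 17.5 0.0
      vertex 11.0 11.0 11.0
    endloop
  endfacet
  facet normal -0.7774 0.0000 0.6290
    outer loop
      vertex 2.1 17.5 0.0
      vertex 2.1 4.5 0.0
      vertex 11.0 11.0 11.0
    endloop
  endfacet
  facet normal -0.2401 -0.7382 0.6304
    outer loop
      vertex 2.1 4.5 0.0
      vertex 14.4 0.5 0.0
      vertex 11.0 11.0 11.0
    endloop
  endfacet
  facet normal 0.6295 -0.4556 0.6295
    outer loop
      vertex 14.4 0.5 0.0
      vertex 22.0 11.0 0.0
      vertex 11.0 11.0 11.0
    endloop
  endfacet
endsolid part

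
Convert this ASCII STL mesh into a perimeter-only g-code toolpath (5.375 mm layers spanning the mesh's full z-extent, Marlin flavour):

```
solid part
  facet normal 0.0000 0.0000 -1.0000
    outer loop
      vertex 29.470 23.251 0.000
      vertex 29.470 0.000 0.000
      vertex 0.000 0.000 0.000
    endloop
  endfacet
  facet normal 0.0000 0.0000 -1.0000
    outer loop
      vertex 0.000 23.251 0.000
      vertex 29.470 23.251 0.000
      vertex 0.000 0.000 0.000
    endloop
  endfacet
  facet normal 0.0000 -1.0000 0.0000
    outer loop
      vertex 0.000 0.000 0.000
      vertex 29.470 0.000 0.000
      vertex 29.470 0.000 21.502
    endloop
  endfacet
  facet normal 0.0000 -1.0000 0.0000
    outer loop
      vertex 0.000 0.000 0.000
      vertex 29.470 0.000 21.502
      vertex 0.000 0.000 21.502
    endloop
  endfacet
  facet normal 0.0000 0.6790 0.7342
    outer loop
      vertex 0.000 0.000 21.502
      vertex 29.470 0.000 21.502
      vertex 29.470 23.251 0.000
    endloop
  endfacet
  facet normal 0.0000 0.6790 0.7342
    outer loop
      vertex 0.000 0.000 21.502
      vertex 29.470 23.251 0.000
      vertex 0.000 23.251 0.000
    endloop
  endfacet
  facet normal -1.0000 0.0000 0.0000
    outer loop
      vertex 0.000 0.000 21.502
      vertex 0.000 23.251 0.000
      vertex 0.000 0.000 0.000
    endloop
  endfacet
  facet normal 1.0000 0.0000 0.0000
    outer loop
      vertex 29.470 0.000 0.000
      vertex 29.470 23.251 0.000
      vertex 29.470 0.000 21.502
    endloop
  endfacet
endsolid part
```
; perimeter-only toolpath
G21 ; units = mm
G90 ; absolute positioning
G28 ; home
; layer 1
G0 Z5.375
G0 X0.000 Y0.000
G1 X29.470 Y0.000
G1 X29.470 Y17.438
G1 X0.000 Y17.438
G1 X0.000 Y0.000
; layer 2
G0 Z10.751
G0 X0.000 Y0.000
G1 X29.470 Y0.000
G1 X29.470 Y11.626
G1 X0.000 Y11.626
G1 X0.000 Y0.000
; layer 3
G0 Z16.127
G0 X0.000 Y0.000
G1 X29.470 Y0.000
G1 X29.470 Y5.813
G1 X0.000 Y5.813
G1 X0.000 Y0.000
M2 ; end

The solid is a wedge (ramp): 29.5 × 23.3 mm base, rising to 21.5 mm along the y=0 edge and sloping linearly to z=0 at y=23.3. Slicing at Δz = 5.375 mm — 4 equal slices spanning the solid's height, so layer i sits at z = i·h/4 — gives 3 non-empty perimeters. Each is a 4-segment closed polygon; G0 lifts to the layer z and rapids to the start vertex, then G1 traces the edges. The cross-section shrinks linearly with z (the slice at the apex is degenerate and omitted).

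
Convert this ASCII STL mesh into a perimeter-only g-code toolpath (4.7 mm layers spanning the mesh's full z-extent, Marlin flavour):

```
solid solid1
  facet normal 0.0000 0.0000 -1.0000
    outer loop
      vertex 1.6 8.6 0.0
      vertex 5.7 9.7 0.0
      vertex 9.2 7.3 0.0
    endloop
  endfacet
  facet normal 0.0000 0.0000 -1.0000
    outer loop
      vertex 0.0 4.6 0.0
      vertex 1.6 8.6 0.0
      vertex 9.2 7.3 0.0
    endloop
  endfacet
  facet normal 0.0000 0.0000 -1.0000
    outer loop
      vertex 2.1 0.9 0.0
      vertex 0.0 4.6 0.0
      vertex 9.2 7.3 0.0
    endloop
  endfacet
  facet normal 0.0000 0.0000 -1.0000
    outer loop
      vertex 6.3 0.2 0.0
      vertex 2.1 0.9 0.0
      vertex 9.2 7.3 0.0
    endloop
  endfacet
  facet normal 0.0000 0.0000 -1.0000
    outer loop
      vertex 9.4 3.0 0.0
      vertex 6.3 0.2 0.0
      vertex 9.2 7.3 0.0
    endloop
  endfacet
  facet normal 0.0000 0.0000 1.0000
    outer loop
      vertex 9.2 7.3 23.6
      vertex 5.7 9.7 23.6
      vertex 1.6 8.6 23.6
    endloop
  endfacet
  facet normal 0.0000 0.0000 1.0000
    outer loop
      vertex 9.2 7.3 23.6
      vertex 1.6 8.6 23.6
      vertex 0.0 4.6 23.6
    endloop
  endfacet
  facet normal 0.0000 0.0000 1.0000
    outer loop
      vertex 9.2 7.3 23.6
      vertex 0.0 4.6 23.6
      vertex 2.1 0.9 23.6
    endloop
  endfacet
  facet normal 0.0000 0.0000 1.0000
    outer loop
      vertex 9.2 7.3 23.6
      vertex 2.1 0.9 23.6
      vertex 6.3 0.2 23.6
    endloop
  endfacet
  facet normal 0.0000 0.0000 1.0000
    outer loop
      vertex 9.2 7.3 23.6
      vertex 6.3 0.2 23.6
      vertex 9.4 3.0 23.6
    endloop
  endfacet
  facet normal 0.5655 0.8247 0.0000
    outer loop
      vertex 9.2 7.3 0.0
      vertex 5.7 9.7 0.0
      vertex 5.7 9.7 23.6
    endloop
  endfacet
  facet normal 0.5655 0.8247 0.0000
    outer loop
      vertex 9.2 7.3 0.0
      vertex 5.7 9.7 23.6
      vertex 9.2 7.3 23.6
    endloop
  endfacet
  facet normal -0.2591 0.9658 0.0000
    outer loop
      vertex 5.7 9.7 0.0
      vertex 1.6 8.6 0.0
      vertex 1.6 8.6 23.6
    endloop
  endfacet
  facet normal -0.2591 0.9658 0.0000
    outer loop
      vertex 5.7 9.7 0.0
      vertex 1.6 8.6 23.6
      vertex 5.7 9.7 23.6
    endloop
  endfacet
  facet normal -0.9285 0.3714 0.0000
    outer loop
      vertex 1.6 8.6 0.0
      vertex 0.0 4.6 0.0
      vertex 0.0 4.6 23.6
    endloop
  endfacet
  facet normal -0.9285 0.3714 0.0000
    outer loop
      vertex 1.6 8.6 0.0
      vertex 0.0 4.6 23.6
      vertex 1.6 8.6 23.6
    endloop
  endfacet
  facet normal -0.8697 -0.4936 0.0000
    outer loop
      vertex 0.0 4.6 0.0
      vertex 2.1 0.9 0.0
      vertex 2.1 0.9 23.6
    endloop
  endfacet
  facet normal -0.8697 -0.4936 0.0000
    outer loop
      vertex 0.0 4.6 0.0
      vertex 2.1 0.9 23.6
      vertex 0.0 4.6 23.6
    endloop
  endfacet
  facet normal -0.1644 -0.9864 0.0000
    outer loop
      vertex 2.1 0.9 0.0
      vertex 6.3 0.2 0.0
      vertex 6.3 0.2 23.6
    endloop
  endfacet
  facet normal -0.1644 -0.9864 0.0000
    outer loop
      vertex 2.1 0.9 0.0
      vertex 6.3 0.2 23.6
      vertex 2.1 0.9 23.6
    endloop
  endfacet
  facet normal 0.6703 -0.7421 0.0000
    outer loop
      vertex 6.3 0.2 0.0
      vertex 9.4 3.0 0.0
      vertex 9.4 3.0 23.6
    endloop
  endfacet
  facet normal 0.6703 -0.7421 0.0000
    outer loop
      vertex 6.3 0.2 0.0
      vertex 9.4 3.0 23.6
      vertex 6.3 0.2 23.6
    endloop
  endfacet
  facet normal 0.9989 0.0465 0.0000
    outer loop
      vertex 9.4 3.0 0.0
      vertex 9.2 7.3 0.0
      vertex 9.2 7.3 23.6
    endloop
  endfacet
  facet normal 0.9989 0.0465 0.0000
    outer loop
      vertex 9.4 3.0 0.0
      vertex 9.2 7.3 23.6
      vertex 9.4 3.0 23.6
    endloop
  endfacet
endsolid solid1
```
; perimeter-only toolpath
G21 ; units = mm
G90 ; absolute positioning
G28 ; home
; layer 1
G0 Z4.7
G0 X9.2 Y7.3
G1 X5.7 Y9.7
G1 X1.6 Y8.6
G1 X0.0 Y4.6
G1 X2.1 Y0.9
G1 X6.3 Y0.2
G1 X9.4 Y3.0
G1 X9.2 Y7.3
; layer 2
G0 Z9.4
G0 X9.2 Y7.3
G1 X5.7 Y9.7
G1 X1.6 Y8.6
G1 X0.0 Y4.6
G1 X2.1 Y0.9
G1 X6.3 Y0.2
G1 X9.4 Y3.0
G1 X9.2 Y7.3
; layer 3
G0 Z14.2
G0 X9.2 Y7.3
G1 X5.7 Y9.7
G1 X1.6 Y8.6
G1 X0.0 Y4.6
G1 X2.1 Y0.9
G1 X6.3 Y0.2
G1 X9.4 Y3.0
G1 X9.2 Y7.3
; layer 4
G0 Z18.9
G0 X9.2 Y7.3
G1 X5.7 Y9.7
G1 X1.6 Y8.6
G1 X0.0 Y4.6
G1 X2.1 Y0.9
G1 X6.3 Y0.2
G1 X9.4 Y3.0
G1 X9.2 Y7.3
; layer 5
G0 Z23.6
G0 X9.2 Y7.3
G1 X5.7 Y9.7
G1 X1.6 Y8.6
G1 X0.0 Y4.6
G1 X2.1 Y0.9
G1 X6.3 Y0.2
G1 X9.4 Y3.0
G1 X9.2 Y7.3
M2 ; end

The solid is a regular 7-sided prism (a cylinder approximated with 7 flat sides), circumscribed radius ≈ 4.9 mm, height ≈ 23.6 mm. Slicing at Δz = 4.7 mm — 5 equal slices spanning the solid's height, so layer i sits at z = i·h/5 — gives 5 non-empty perimeters. Each is a 7-segment closed polygon; G0 lifts to the layer z and rapids to the start vertex, then G1 traces the edges.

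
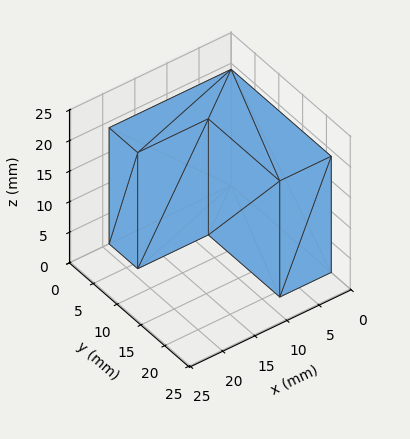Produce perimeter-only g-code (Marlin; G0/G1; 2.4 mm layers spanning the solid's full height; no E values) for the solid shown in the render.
Reading the render: the shape is an L-shaped prism: outer 19 × 21 mm, arm thicknesses ≈ 6 mm (horizontal) and 8 mm (vertical), extruded 19 mm in z (dimensions read to the nearest mm from the axis ticks). For the g-code, the solid's height is divided into equal slices at the stated Δz and each level perimeter traced with G1 moves after a G0 lift.

; perimeter-only toolpath
G21 ; units = mm
G90 ; absolute positioning
G28 ; home
; layer 1
G0 Z2.4
G0 X0.0 Y0.0
G1 X19.0 Y0.0
G1 X19.0 Y6.0
G1 X8.0 Y6.0
G1 X8.0 Y21.0
G1 X0.0 Y21.0
G1 X0.0 Y0.0
; layer 2
G0 Z4.8
G0 X0.0 Y0.0
G1 X19.0 Y0.0
G1 X19.0 Y6.0
G1 X8.0 Y6.0
G1 X8.0 Y21.0
G1 X0.0 Y21.0
G1 X0.0 Y0.0
; layer 3
G0 Z7.1
G0 X0.0 Y0.0
G1 X19.0 Y0.0
G1 X19.0 Y6.0
G1 X8.0 Y6.0
G1 X8.0 Y21.0
G1 X0.0 Y21.0
G1 X0.0 Y0.0
; layer 4
G0 Z9.5
G0 X0.0 Y0.0
G1 X19.0 Y0.0
G1 X19.0 Y6.0
G1 X8.0 Y6.0
G1 X8.0 Y21.0
G1 X0.0 Y21.0
G1 X0.0 Y0.0
; layer 5
G0 Z11.9
G0 X0.0 Y0.0
G1 X19.0 Y0.0
G1 X19.0 Y6.0
G1 X8.0 Y6.0
G1 X8.0 Y21.0
G1 X0.0 Y21.0
G1 X0.0 Y0.0
; layer 6
G0 Z14.2
G0 X0.0 Y0.0
G1 X19.0 Y0.0
G1 X19.0 Y6.0
G1 X8.0 Y6.0
G1 X8.0 Y21.0
G1 X0.0 Y21.0
G1 X0.0 Y0.0
; layer 7
G0 Z16.6
G0 X0.0 Y0.0
G1 X19.0 Y0.0
G1 X19.0 Y6.0
G1 X8.0 Y6.0
G1 X8.0 Y21.0
G1 X0.0 Y21.0
G1 X0.0 Y0.0
; layer 8
G0 Z19.0
G0 X0.0 Y0.0
G1 X19.0 Y0.0
G1 X19.0 Y6.0
G1 X8.0 Y6.0
G1 X8.0 Y21.0
G1 X0.0 Y21.0
G1 X0.0 Y0.0
M2 ; end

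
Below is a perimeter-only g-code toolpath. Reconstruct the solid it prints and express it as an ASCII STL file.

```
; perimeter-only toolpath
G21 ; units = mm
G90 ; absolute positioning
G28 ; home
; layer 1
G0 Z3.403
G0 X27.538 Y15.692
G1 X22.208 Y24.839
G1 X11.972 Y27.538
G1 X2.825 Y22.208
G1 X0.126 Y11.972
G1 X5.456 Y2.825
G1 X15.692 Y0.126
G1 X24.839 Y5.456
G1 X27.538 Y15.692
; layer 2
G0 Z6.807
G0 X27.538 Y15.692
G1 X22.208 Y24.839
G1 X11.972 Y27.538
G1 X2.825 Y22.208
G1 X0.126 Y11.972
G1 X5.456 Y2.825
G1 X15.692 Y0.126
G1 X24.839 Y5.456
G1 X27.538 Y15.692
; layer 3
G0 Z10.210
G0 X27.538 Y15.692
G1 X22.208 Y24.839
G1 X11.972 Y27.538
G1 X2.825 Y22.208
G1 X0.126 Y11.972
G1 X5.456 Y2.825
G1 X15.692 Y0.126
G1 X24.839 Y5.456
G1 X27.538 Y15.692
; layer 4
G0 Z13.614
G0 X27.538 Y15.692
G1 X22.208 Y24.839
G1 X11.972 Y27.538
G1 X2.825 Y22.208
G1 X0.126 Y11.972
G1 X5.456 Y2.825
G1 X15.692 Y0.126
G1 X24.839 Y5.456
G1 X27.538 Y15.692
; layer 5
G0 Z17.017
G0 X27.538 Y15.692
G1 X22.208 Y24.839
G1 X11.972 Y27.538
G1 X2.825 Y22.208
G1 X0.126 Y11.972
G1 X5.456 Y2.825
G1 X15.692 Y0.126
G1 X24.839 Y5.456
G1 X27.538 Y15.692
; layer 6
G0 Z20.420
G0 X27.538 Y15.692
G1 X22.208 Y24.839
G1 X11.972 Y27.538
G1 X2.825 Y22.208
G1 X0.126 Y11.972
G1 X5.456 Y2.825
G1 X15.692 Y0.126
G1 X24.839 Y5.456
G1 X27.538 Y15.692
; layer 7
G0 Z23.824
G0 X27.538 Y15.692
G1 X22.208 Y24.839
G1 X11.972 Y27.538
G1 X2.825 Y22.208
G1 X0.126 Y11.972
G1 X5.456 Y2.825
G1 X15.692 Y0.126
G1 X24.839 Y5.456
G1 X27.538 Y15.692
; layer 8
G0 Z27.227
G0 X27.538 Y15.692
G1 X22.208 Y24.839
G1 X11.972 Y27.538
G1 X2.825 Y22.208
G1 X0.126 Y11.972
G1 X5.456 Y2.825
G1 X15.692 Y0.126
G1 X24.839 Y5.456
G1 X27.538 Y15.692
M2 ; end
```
solid part
  facet normal 0.0000 0.0000 -1.0000
    outer loop
      vertex 11.972 27.538 0.000
      vertex 22.208 24.839 0.000
      vertex 27.538 15.692 0.000
    endloop
  endfacet
  facet normal 0.0000 0.0000 -1.0000
    outer loop
      vertex 2.825 22.208 0.000
      vertex 11.972 27.538 0.000
      vertex 27.538 15.692 0.000
    endloop
  endfacet
  facet normal 0.0000 0.0000 -1.0000
    outer loop
      vertex 0.126 11.972 0.000
      vertex 2.825 22.208 0.000
      vertex 27.538 15.692 0.000
    endloop
  endfacet
  facet normal 0.0000 0.0000 -1.0000
    outer loop
      vertex 5.456 2.825 0.000
      vertex 0.126 11.972 0.000
      vertex 27.538 15.692 0.000
    endloop
  endfacet
  facet normal 0.0000 0.0000 -1.0000
    outer loop
      vertex 15.692 0.126 0.000
      vertex 5.456 2.825 0.000
      vertex 27.538 15.692 0.000
    endloop
  endfacet
  facet normal 0.0000 0.0000 -1.0000
    outer loop
      vertex 24.839 5.456 0.000
      vertex 15.692 0.126 0.000
      vertex 27.538 15.692 0.000
    endloop
  endfacet
  facet normal 0.0000 0.0000 1.0000
    outer loop
      vertex 27.538 15.692 27.227
      vertex 22.208 24.839 27.227
      vertex 11.972 27.538 27.227
    endloop
  endfacet
  facet normal 0.0000 0.0000 1.0000
    outer loop
      vertex 27.538 15.692 27.227
      vertex 11.972 27.538 27.227
      vertex 2.825 22.208 27.227
    endloop
  endfacet
  facet normal 0.0000 0.0000 1.0000
    outer loop
      vertex 27.538 15.692 27.227
      vertex 2.825 22.208 27.227
      vertex 0.126 11.972 27.227
    endloop
  endfacet
  facet normal 0.0000 0.0000 1.0000
    outer loop
      vertex 27.538 15.692 27.227
      vertex 0.126 11.972 27.227
      vertex 5.456 2.825 27.227
    endloop
  endfacet
  facet normal 0.0000 0.0000 1.0000
    outer loop
      vertex 27.538 15.692 27.227
      vertex 5.456 2.825 27.227
      vertex 15.692 0.126 27.227
    endloop
  endfacet
  facet normal 0.0000 0.0000 1.0000
    outer loop
      vertex 27.538 15.692 27.227
      vertex 15.692 0.126 27.227
      vertex 24.839 5.456 27.227
    endloop
  endfacet
  facet normal 0.8640 0.5035 0.0000
    outer loop
      vertex 27.538 15.692 0.000
      vertex 22.208 24.839 0.000
      vertex 22.208 24.839 27.227
    endloop
  endfacet
  facet normal 0.8640 0.5035 0.0000
    outer loop
      vertex 27.538 15.692 0.000
      vertex 22.208 24.839 27.227
      vertex 27.538 15.692 27.227
    endloop
  endfacet
  facet normal 0.2550 0.9670 0.0000
    outer loop
      vertex 22.208 24.839 0.000
      vertex 11.972 27.538 0.000
      vertex 11.972 27.538 27.227
    endloop
  endfacet
  facet normal 0.2550 0.9670 0.0000
    outer loop
      vertex 22.208 24.839 0.000
      vertex 11.972 27.538 27.227
      vertex 22.208 24.839 27.227
    endloop
  endfacet
  facet normal -0.5035 0.8640 0.0000
    outer loop
      vertex 11.972 27.538 0.000
      vertex 2.825 22.208 0.000
      vertex 2.825 22.208 27.227
    endloop
  endfacet
  facet normal -0.5035 0.8640 0.0000
    outer loop
      vertex 11.972 27.538 0.000
      vertex 2.825 22.208 27.227
      vertex 11.972 27.538 27.227
    endloop
  endfacet
  facet normal -0.9670 0.2550 0.0000
    outer loop
      vertex 2.825 22.208 0.000
      vertex 0.126 11.972 0.000
      vertex 0.126 11.972 27.227
    endloop
  endfacet
  facet normal -0.9670 0.2550 0.0000
    outer loop
      vertex 2.825 22.208 0.000
      vertex 0.126 11.972 27.227
      vertex 2.825 22.208 27.227
    endloop
  endfacet
  facet normal -0.8640 -0.5035 0.0000
    outer loop
      vertex 0.126 11.972 0.000
      vertex 5.456 2.825 0.000
      vertex 5.456 2.825 27.227
    endloop
  endfacet
  facet normal -0.8640 -0.5035 0.0000
    outer loop
      vertex 0.126 11.972 0.000
      vertex 5.456 2.825 27.227
      vertex 0.126 11.972 27.227
    endloop
  endfacet
  facet normal -0.2550 -0.9670 0.0000
    outer loop
      vertex 5.456 2.825 0.000
      vertex 15.692 0.126 0.000
      vertex 15.692 0.126 27.227
    endloop
  endfacet
  facet normal -0.2550 -0.9670 0.0000
    outer loop
      vertex 5.456 2.825 0.000
      vertex 15.692 0.126 27.227
      vertex 5.456 2.825 27.227
    endloop
  endfacet
  facet normal 0.5035 -0.8640 0.0000
    outer loop
      vertex 15.692 0.126 0.000
      vertex 24.839 5.456 0.000
      vertex 24.839 5.456 27.227
    endloop
  endfacet
  facet normal 0.5035 -0.8640 0.0000
    outer loop
      vertex 15.692 0.126 0.000
      vertex 24.839 5.456 27.227
      vertex 15.692 0.126 27.227
    endloop
  endfacet
  facet normal 0.9670 -0.2550 0.0000
    outer loop
      vertex 24.839 5.456 0.000
      vertex 27.538 15.692 0.000
      vertex 27.538 15.692 27.227
    endloop
  endfacet
  facet normal 0.9670 -0.2550 0.0000
    outer loop
      vertex 24.839 5.456 0.000
      vertex 27.538 15.692 27.227
      vertex 24.839 5.456 27.227
    endloop
  endfacet
endsolid part

The G0 Z moves step by Δz≈3.403 mm. Every layer's G1 loop is the same polygon, so the solid is a straight extrusion of it from z=0 to z≈27.2. Closing with flat bottom and top caps and triangulating gives 28 facets — a regular 8-sided prism (a cylinder approximated with 8 flat sides), circumscribed radius ≈ 13.8 mm, height ≈ 27.2 mm.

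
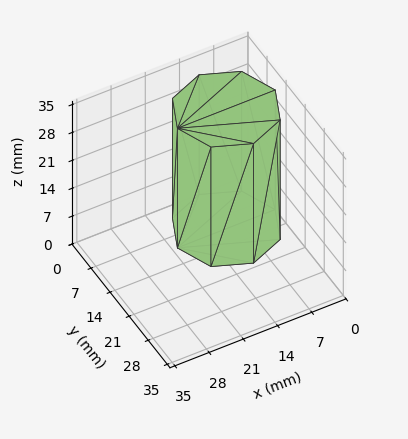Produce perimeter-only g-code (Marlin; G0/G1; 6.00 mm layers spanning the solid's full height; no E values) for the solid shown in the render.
Reading the render: the shape is a regular 8-sided prism (a cylinder approximated with 8 flat sides), circumscribed radius ≈ 10 mm, height ≈ 30 mm (dimensions read to the nearest mm from the axis ticks). For the g-code, the solid's height is divided into equal slices at the stated Δz and each level perimeter traced with G1 moves after a G0 lift.

; perimeter-only toolpath
G21 ; units = mm
G90 ; absolute positioning
G28 ; home
; layer 1
G0 Z6.00
G0 X20.00 Y10.00
G1 X17.07 Y17.07
G1 X10.00 Y20.00
G1 X2.93 Y17.07
G1 X0.00 Y10.00
G1 X2.93 Y2.93
G1 X10.00 Y0.00
G1 X17.07 Y2.93
G1 X20.00 Y10.00
; layer 2
G0 Z12.00
G0 X20.00 Y10.00
G1 X17.07 Y17.07
G1 X10.00 Y20.00
G1 X2.93 Y17.07
G1 X0.00 Y10.00
G1 X2.93 Y2.93
G1 X10.00 Y0.00
G1 X17.07 Y2.93
G1 X20.00 Y10.00
; layer 3
G0 Z18.00
G0 X20.00 Y10.00
G1 X17.07 Y17.07
G1 X10.00 Y20.00
G1 X2.93 Y17.07
G1 X0.00 Y10.00
G1 X2.93 Y2.93
G1 X10.00 Y0.00
G1 X17.07 Y2.93
G1 X20.00 Y10.00
; layer 4
G0 Z24.00
G0 X20.00 Y10.00
G1 X17.07 Y17.07
G1 X10.00 Y20.00
G1 X2.93 Y17.07
G1 X0.00 Y10.00
G1 X2.93 Y2.93
G1 X10.00 Y0.00
G1 X17.07 Y2.93
G1 X20.00 Y10.00
; layer 5
G0 Z30.00
G0 X20.00 Y10.00
G1 X17.07 Y17.07
G1 X10.00 Y20.00
G1 X2.93 Y17.07
G1 X0.00 Y10.00
G1 X2.93 Y2.93
G1 X10.00 Y0.00
G1 X17.07 Y2.93
G1 X20.00 Y10.00
M2 ; end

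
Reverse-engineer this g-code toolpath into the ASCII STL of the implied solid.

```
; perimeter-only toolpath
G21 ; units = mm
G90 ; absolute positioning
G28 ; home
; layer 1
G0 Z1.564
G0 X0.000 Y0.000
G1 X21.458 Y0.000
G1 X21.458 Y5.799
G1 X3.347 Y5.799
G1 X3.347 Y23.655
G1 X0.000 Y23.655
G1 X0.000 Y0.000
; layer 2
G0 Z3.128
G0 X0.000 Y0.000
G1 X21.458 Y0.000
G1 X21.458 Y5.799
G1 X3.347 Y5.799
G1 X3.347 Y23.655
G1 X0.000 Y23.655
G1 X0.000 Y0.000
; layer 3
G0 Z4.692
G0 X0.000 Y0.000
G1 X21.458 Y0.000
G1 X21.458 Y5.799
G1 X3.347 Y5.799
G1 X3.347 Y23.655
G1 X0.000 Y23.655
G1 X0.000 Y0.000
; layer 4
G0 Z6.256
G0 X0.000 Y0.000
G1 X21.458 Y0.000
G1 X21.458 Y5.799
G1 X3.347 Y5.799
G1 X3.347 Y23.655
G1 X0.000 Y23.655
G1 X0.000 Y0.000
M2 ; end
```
solid part
  facet normal 0.0000 0.0000 -1.0000
    outer loop
      vertex 21.458 5.799 0.000
      vertex 21.458 0.000 0.000
      vertex 0.000 0.000 0.000
    endloop
  endfacet
  facet normal 0.0000 0.0000 -1.0000
    outer loop
      vertex 3.347 5.799 0.000
      vertex 21.458 5.799 0.000
      vertex 0.000 0.000 0.000
    endloop
  endfacet
  facet normal 0.0000 0.0000 -1.0000
    outer loop
      vertex 3.347 23.655 0.000
      vertex 3.347 5.799 0.000
      vertex 0.000 0.000 0.000
    endloop
  endfacet
  facet normal 0.0000 0.0000 -1.0000
    outer loop
      vertex 0.000 23.655 0.000
      vertex 3.347 23.655 0.000
      vertex 0.000 0.000 0.000
    endloop
  endfacet
  facet normal 0.0000 0.0000 1.0000
    outer loop
      vertex 0.000 0.000 6.256
      vertex 21.458 0.000 6.256
      vertex 21.458 5.799 6.256
    endloop
  endfacet
  facet normal 0.0000 0.0000 1.0000
    outer loop
      vertex 0.000 0.000 6.256
      vertex 21.458 5.799 6.256
      vertex 3.347 5.799 6.256
    endloop
  endfacet
  facet normal 0.0000 0.0000 1.0000
    outer loop
      vertex 0.000 0.000 6.256
      vertex 3.347 5.799 6.256
      vertex 3.347 23.655 6.256
    endloop
  endfacet
  facet normal 0.0000 0.0000 1.0000
    outer loop
      vertex 0.000 0.000 6.256
      vertex 3.347 23.655 6.256
      vertex 0.000 23.655 6.256
    endloop
  endfacet
  facet normal 0.0000 -1.0000 0.0000
    outer loop
      vertex 0.000 0.000 0.000
      vertex 21.458 0.000 0.000
      vertex 21.458 0.000 6.256
    endloop
  endfacet
  facet normal 0.0000 -1.0000 0.0000
    outer loop
      vertex 0.000 0.000 0.000
      vertex 21.458 0.000 6.256
      vertex 0.000 0.000 6.256
    endloop
  endfacet
  facet normal 1.0000 0.0000 0.0000
    outer loop
      vertex 21.458 0.000 0.000
      vertex 21.458 5.799 0.000
      vertex 21.458 5.799 6.256
    endloop
  endfacet
  facet normal 1.0000 0.0000 0.0000
    outer loop
      vertex 21.458 0.000 0.000
      vertex 21.458 5.799 6.256
      vertex 21.458 0.000 6.256
    endloop
  endfacet
  facet normal 0.0000 1.0000 0.0000
    outer loop
      vertex 21.458 5.799 0.000
      vertex 3.347 5.799 0.000
      vertex 3.347 5.799 6.256
    endloop
  endfacet
  facet normal 0.0000 1.0000 0.0000
    outer loop
      vertex 21.458 5.799 0.000
      vertex 3.347 5.799 6.256
      vertex 21.458 5.799 6.256
    endloop
  endfacet
  facet normal 1.0000 0.0000 0.0000
    outer loop
      vertex 3.347 5.799 0.000
      vertex 3.347 23.655 0.000
      vertex 3.347 23.655 6.256
    endloop
  endfacet
  facet normal 1.0000 0.0000 0.0000
    outer loop
      vertex 3.347 5.799 0.000
      vertex 3.347 23.655 6.256
      vertex 3.347 5.799 6.256
    endloop
  endfacet
  facet normal 0.0000 1.0000 0.0000
    outer loop
      vertex 3.347 23.655 0.000
      vertex 0.000 23.655 0.000
      vertex 0.000 23.655 6.256
    endloop
  endfacet
  facet normal 0.0000 1.0000 0.0000
    outer loop
      vertex 3.347 23.655 0.000
      vertex 0.000 23.655 6.256
      vertex 3.347 23.655 6.256
    endloop
  endfacet
  facet normal -1.0000 0.0000 0.0000
    outer loop
      vertex 0.000 23.655 0.000
      vertex 0.000 0.000 0.000
      vertex 0.000 0.000 6.256
    endloop
  endfacet
  facet normal -1.0000 0.0000 0.0000
    outer loop
      vertex 0.000 23.655 0.000
      vertex 0.000 0.000 6.256
      vertex 0.000 23.655 6.256
    endloop
  endfacet
endsolid part

The G0 Z moves step by Δz≈1.564 mm. Every layer's G1 loop is the same polygon, so the solid is a straight extrusion of it from z=0 to z≈6.26. Closing with flat bottom and top caps and triangulating gives 20 facets — an L-shaped prism: outer 21.5 × 23.7 mm, arm thicknesses ≈ 5.8 mm (horizontal) and 3.35 mm (vertical), extruded 6.26 mm in z.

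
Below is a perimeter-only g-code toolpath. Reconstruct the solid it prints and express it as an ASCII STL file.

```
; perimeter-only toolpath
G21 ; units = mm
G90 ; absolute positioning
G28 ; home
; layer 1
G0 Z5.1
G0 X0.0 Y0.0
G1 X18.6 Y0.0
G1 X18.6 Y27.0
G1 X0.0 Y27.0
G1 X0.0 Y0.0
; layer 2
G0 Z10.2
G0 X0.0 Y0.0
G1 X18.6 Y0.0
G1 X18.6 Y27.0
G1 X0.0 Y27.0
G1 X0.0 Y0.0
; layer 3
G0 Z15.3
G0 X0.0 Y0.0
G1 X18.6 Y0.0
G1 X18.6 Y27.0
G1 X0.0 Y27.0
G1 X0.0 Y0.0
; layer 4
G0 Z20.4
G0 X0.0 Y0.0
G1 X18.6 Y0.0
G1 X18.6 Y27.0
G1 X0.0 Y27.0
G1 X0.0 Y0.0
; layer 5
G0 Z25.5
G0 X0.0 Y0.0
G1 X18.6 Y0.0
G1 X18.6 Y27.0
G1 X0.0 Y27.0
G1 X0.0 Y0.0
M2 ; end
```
solid part
  facet normal 0.0000 0.0000 -1.0000
    outer loop
      vertex 18.6 27.0 0.0
      vertex 18.6 0.0 0.0
      vertex 0.0 0.0 0.0
    endloop
  endfacet
  facet normal 0.0000 0.0000 -1.0000
    outer loop
      vertex 0.0 27.0 0.0
      vertex 18.6 27.0 0.0
      vertex 0.0 0.0 0.0
    endloop
  endfacet
  facet normal 0.0000 0.0000 1.0000
    outer loop
      vertex 0.0 0.0 25.5
      vertex 18.6 0.0 25.5
      vertex 18.6 27.0 25.5
    endloop
  endfacet
  facet normal 0.0000 0.0000 1.0000
    outer loop
      vertex 0.0 0.0 25.5
      vertex 18.6 27.0 25.5
      vertex 0.0 27.0 25.5
    endloop
  endfacet
  facet normal 0.0000 -1.0000 0.0000
    outer loop
      vertex 0.0 0.0 0.0
      vertex 18.6 0.0 0.0
      vertex 18.6 0.0 25.5
    endloop
  endfacet
  facet normal 0.0000 -1.0000 0.0000
    outer loop
      vertex 0.0 0.0 0.0
      vertex 18.6 0.0 25.5
      vertex 0.0 0.0 25.5
    endloop
  endfacet
  facet normal 0.0000 1.0000 0.0000
    outer loop
      vertex 18.6 27.0 25.5
      vertex 18.6 27.0 0.0
      vertex 0.0 27.0 0.0
    endloop
  endfacet
  facet normal 0.0000 1.0000 0.0000
    outer loop
      vertex 0.0 27.0 25.5
      vertex 18.6 27.0 25.5
      vertex 0.0 27.0 0.0
    endloop
  endfacet
  facet normal -1.0000 0.0000 0.0000
    outer loop
      vertex 0.0 27.0 25.5
      vertex 0.0 27.0 0.0
      vertex 0.0 0.0 0.0
    endloop
  endfacet
  facet normal -1.0000 0.0000 0.0000
    outer loop
      vertex 0.0 0.0 25.5
      vertex 0.0 27.0 25.5
      vertex 0.0 0.0 0.0
    endloop
  endfacet
  facet normal 1.0000 0.0000 0.0000
    outer loop
      vertex 18.6 0.0 0.0
      vertex 18.6 27.0 0.0
      vertex 18.6 27.0 25.5
    endloop
  endfacet
  facet normal 1.0000 0.0000 0.0000
    outer loop
      vertex 18.6 0.0 0.0
      vertex 18.6 27.0 25.5
      vertex 18.6 0.0 25.5
    endloop
  endfacet
endsolid part

The G0 Z moves step by Δz≈5.1 mm. Every layer's G1 loop is the same polygon, so the solid is a straight extrusion of it from z=0 to z≈25.5. Closing with flat bottom and top caps and triangulating gives 12 facets — a rectangular box, roughly 18.6 × 27 mm footprint and 25.5 mm tall.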